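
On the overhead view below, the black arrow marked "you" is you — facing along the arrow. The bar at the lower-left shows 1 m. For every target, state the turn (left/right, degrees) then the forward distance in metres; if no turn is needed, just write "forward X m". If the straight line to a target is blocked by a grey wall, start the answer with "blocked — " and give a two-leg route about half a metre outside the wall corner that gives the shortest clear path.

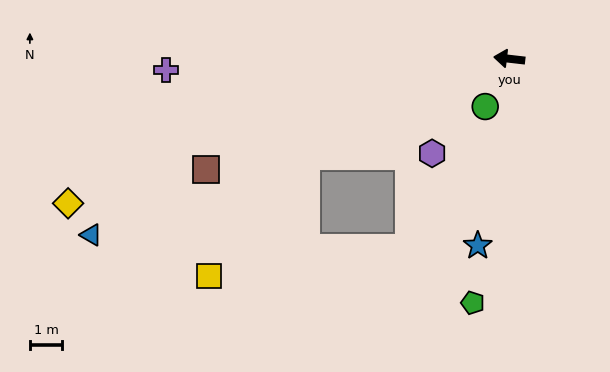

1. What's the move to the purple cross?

turn left 8°, forward 10.5 m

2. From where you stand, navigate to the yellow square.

blocked — turn left 32°, forward 6.9 m, then turn left 25°, forward 4.7 m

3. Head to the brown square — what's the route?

turn left 27°, forward 9.9 m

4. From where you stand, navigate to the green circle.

turn left 70°, forward 1.6 m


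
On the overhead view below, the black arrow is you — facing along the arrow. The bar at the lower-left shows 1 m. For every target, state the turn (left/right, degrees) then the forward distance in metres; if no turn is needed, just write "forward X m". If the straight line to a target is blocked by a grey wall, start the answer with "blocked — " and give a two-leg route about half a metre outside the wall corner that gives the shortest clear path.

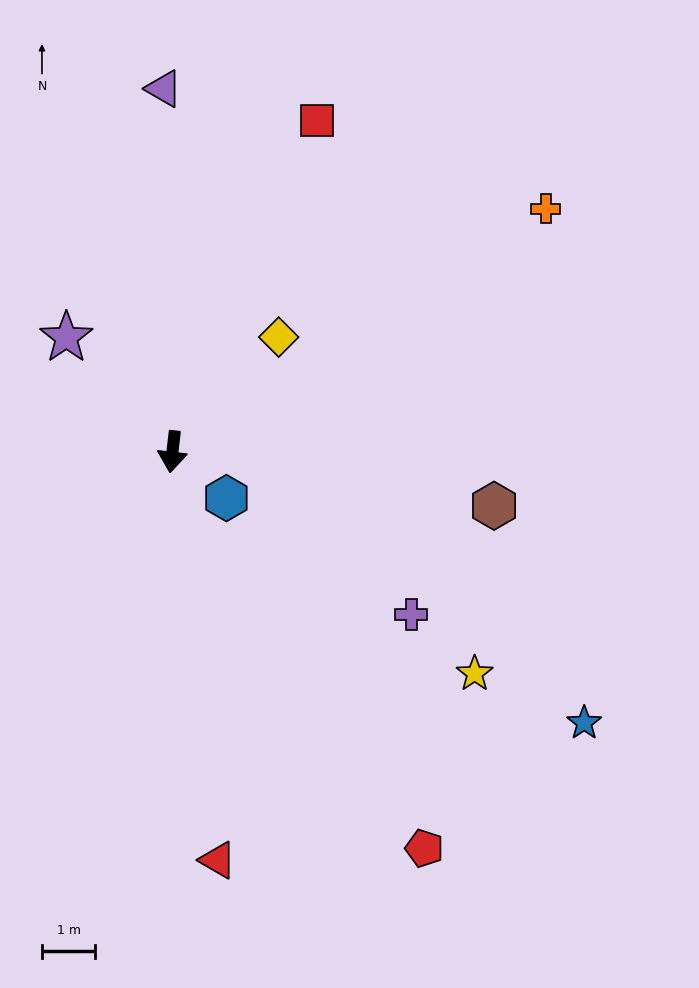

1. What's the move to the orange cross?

turn left 130°, forward 8.4 m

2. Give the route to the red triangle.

turn left 13°, forward 7.7 m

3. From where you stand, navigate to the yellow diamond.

turn left 144°, forward 2.9 m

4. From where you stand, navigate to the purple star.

turn right 131°, forward 2.9 m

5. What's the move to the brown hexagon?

turn left 87°, forward 6.1 m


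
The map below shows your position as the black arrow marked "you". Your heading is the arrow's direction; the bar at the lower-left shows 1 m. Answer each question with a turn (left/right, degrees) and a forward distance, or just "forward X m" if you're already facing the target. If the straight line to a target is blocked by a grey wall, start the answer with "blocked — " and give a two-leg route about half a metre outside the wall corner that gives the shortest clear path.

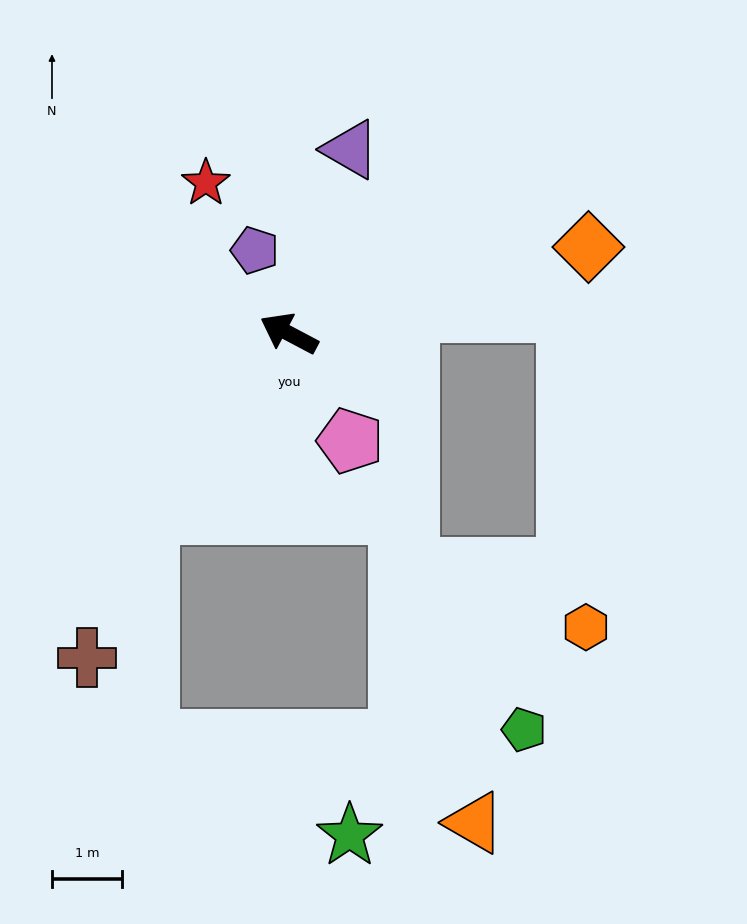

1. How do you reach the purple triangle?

turn right 81°, forward 2.8 m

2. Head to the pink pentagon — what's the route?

turn left 148°, forward 1.8 m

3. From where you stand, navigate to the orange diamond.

turn right 136°, forward 4.5 m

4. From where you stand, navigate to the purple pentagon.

turn right 40°, forward 1.3 m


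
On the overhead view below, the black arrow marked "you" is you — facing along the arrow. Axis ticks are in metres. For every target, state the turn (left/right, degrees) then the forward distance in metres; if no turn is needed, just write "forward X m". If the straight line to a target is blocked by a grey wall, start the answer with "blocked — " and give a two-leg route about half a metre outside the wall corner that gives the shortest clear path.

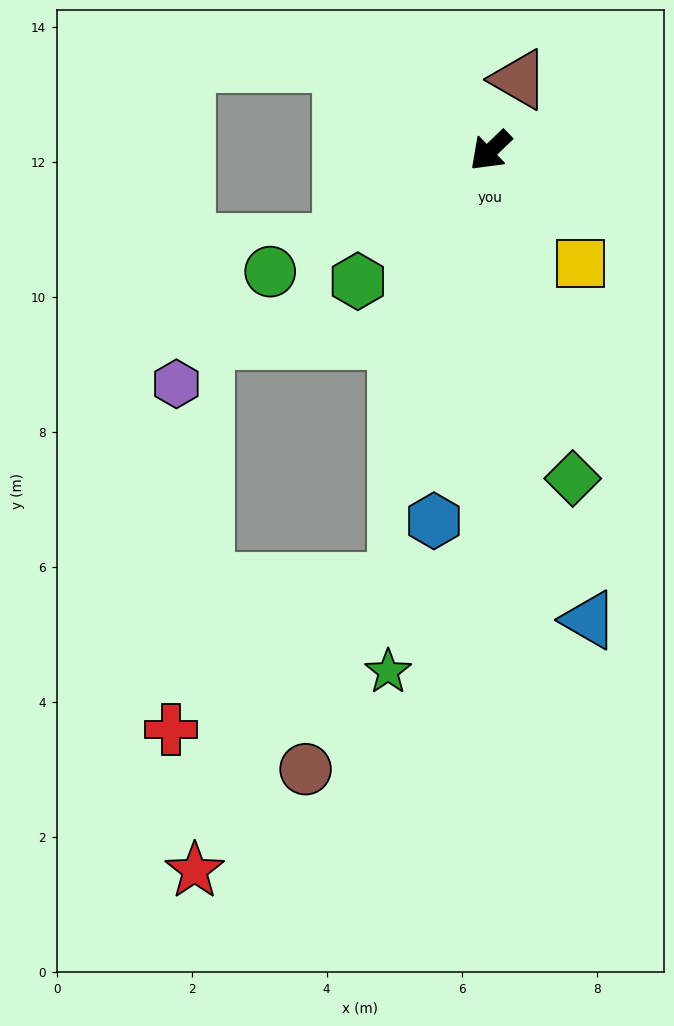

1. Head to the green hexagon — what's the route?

forward 2.8 m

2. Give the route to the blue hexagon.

turn left 37°, forward 5.5 m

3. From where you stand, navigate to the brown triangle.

turn right 156°, forward 1.1 m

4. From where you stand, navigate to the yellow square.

turn left 85°, forward 2.1 m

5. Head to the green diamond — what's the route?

turn left 60°, forward 5.0 m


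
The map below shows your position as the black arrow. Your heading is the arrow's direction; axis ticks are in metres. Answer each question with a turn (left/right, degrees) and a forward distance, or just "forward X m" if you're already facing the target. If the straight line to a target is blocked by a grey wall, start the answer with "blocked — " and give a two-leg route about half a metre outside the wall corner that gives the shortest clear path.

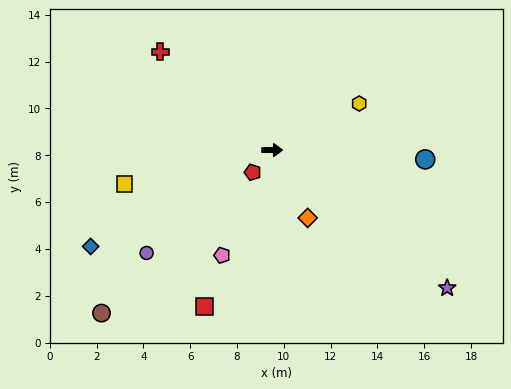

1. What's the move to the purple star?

turn right 38°, forward 9.5 m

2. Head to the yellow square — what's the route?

turn right 167°, forward 6.5 m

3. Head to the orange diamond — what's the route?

turn right 62°, forward 3.3 m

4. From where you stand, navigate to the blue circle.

turn right 3°, forward 6.6 m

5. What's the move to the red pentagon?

turn right 131°, forward 1.3 m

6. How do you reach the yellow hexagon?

turn left 28°, forward 4.2 m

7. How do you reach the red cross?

turn left 139°, forward 6.4 m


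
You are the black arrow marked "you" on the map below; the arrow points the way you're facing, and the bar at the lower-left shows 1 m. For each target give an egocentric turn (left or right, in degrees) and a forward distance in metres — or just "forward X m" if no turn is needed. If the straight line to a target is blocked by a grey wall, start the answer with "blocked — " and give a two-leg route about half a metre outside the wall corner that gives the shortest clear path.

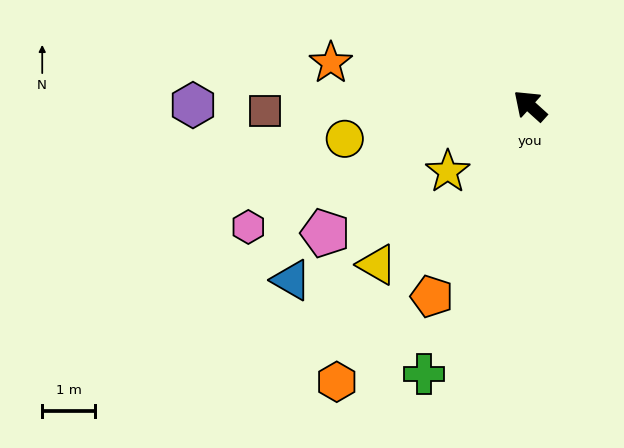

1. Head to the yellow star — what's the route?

turn left 81°, forward 2.0 m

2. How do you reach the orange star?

turn left 30°, forward 3.9 m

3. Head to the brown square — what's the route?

turn left 43°, forward 5.0 m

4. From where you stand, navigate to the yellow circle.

turn left 52°, forward 3.6 m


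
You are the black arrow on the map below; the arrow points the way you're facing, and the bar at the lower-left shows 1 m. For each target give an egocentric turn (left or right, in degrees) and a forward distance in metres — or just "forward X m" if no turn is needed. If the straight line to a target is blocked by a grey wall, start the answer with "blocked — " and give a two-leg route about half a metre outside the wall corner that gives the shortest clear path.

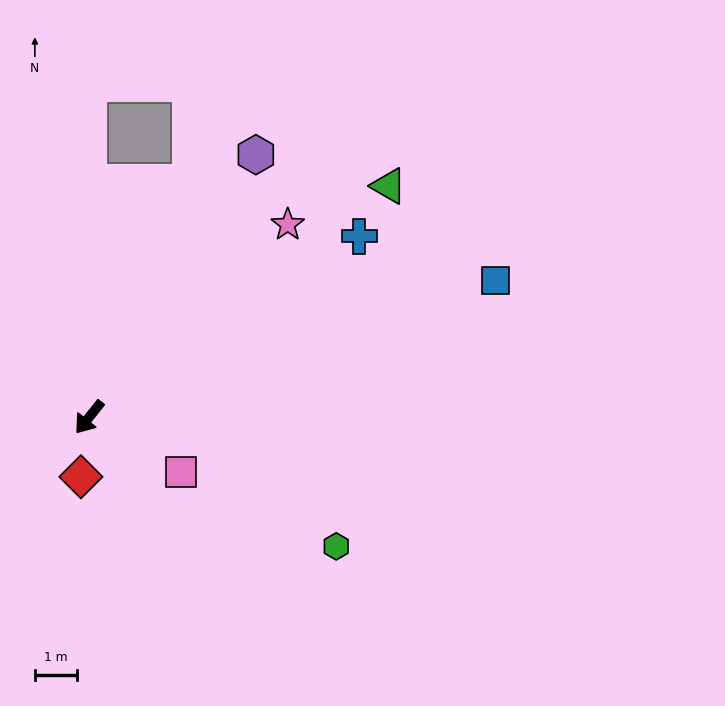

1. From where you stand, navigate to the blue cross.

turn left 162°, forward 7.8 m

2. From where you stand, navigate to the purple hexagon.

turn right 174°, forward 7.5 m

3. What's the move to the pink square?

turn left 98°, forward 2.6 m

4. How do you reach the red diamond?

turn left 31°, forward 1.4 m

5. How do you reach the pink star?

turn left 173°, forward 6.6 m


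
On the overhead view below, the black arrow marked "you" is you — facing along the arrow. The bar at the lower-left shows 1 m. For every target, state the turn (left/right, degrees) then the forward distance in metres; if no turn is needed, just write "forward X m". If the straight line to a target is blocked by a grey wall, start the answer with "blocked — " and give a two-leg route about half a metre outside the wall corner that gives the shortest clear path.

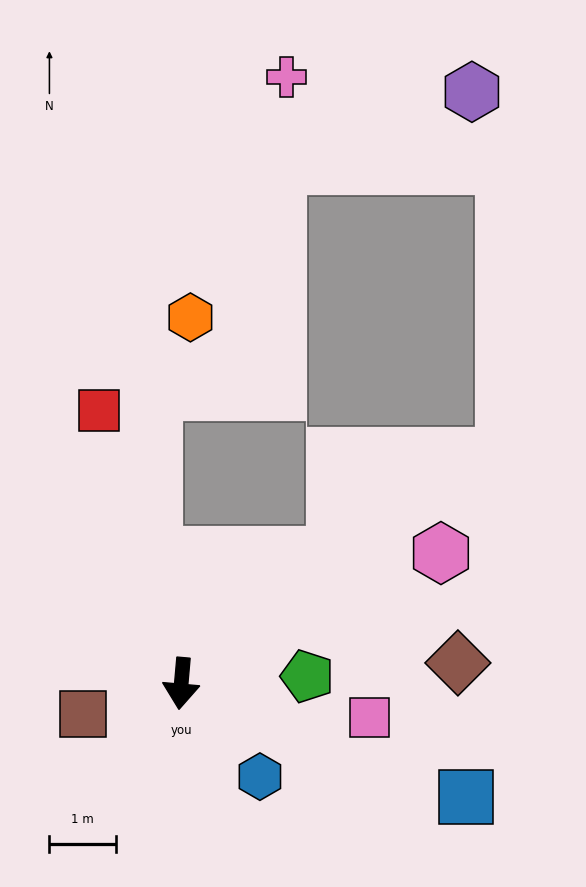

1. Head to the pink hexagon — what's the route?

turn left 122°, forward 4.4 m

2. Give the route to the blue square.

turn left 73°, forward 4.6 m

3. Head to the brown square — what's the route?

turn right 68°, forward 1.5 m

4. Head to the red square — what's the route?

turn right 158°, forward 4.3 m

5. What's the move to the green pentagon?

turn left 98°, forward 1.9 m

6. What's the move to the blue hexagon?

turn left 45°, forward 1.8 m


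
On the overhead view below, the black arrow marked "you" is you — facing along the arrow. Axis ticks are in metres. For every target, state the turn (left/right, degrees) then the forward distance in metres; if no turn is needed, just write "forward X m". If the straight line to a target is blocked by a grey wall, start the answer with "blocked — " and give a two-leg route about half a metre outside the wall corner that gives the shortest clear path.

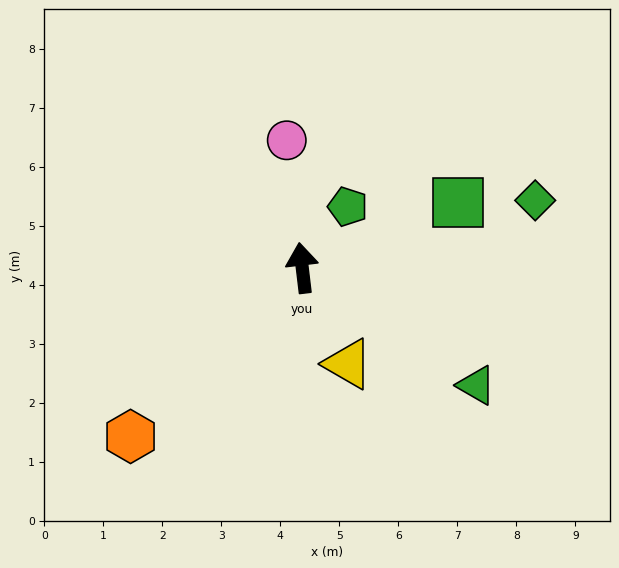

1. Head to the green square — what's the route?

turn right 74°, forward 2.9 m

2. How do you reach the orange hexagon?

turn left 128°, forward 4.1 m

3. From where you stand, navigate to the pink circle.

forward 2.2 m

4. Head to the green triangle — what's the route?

turn right 131°, forward 3.6 m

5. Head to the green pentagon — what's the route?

turn right 43°, forward 1.3 m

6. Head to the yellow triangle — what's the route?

turn right 161°, forward 1.8 m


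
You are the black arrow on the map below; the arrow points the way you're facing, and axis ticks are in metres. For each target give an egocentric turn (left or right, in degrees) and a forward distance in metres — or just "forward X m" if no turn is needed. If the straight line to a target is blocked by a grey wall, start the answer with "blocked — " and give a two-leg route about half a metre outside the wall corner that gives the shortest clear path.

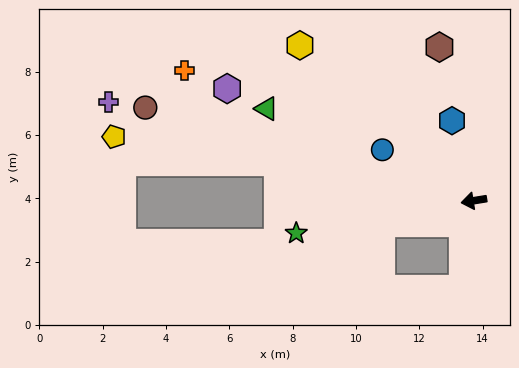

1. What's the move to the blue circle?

turn right 38°, forward 3.3 m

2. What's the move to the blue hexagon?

turn right 84°, forward 2.6 m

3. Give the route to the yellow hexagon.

turn right 51°, forward 7.4 m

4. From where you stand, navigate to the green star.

forward 5.7 m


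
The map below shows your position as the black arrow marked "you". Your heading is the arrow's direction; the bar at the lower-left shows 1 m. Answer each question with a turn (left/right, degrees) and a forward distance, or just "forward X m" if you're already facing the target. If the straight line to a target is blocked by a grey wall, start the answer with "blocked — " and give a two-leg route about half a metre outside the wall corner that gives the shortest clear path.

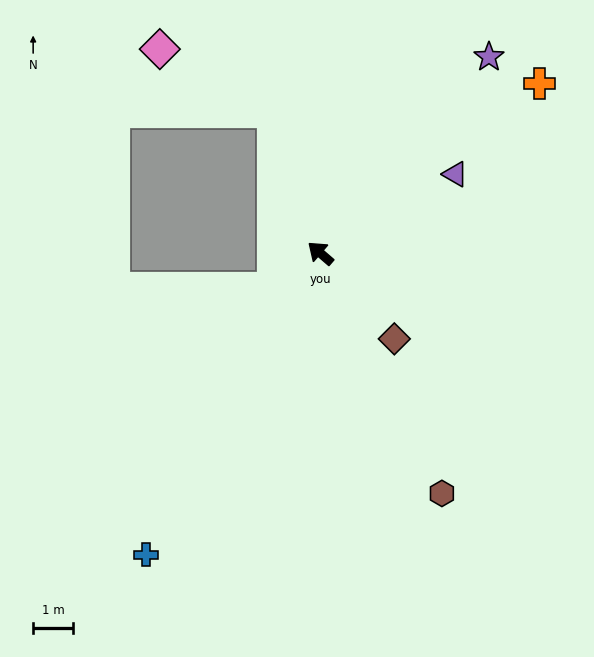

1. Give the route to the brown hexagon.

turn left 158°, forward 6.8 m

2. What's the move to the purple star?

turn right 90°, forward 6.5 m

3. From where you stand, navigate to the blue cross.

turn left 101°, forward 8.8 m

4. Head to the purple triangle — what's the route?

turn right 109°, forward 4.0 m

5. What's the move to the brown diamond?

turn left 172°, forward 2.9 m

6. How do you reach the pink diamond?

blocked — turn right 31°, forward 3.8 m, then turn left 43°, forward 3.3 m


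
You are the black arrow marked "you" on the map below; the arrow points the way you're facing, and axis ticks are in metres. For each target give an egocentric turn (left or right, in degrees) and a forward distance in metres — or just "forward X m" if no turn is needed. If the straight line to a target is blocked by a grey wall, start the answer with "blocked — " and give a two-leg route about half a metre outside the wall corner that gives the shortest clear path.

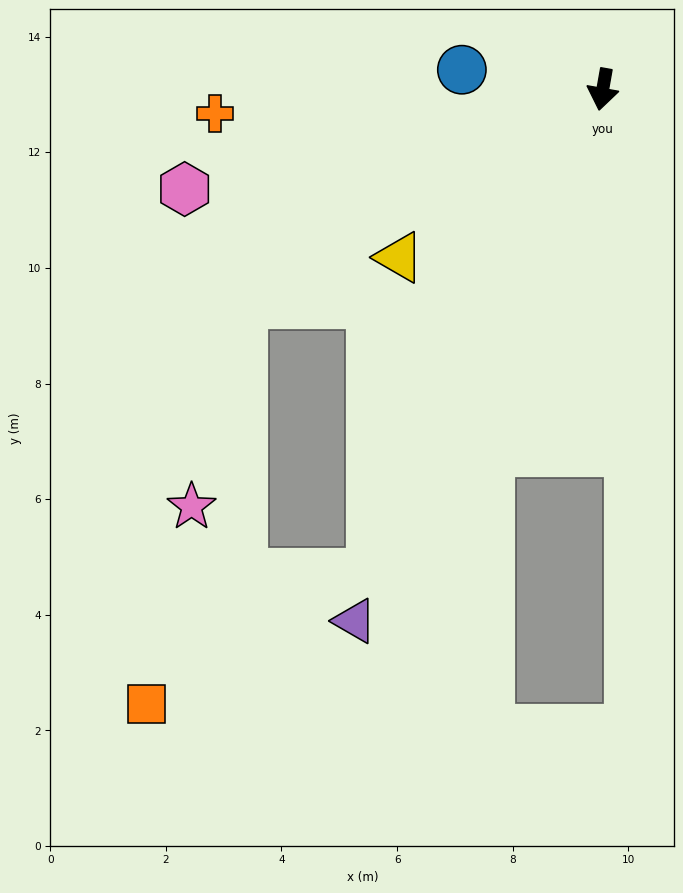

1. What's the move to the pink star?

blocked — turn right 49°, forward 7.2 m, then turn left 45°, forward 3.6 m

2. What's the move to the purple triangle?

turn right 15°, forward 10.1 m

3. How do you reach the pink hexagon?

turn right 67°, forward 7.4 m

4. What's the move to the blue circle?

turn right 88°, forward 2.5 m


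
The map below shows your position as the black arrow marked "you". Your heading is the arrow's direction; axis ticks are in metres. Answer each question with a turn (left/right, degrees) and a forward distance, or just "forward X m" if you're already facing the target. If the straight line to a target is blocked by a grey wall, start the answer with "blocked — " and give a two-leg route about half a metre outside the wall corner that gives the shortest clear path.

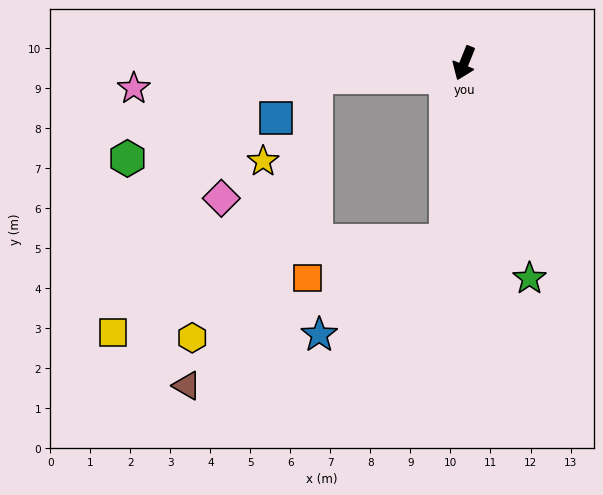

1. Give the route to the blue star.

blocked — turn left 16°, forward 4.5 m, then turn right 47°, forward 3.9 m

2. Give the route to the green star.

turn left 39°, forward 5.6 m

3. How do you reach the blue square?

blocked — turn right 63°, forward 3.7 m, then turn left 41°, forward 1.4 m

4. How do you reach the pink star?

turn right 64°, forward 8.3 m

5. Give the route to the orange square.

blocked — turn left 16°, forward 4.5 m, then turn right 69°, forward 3.6 m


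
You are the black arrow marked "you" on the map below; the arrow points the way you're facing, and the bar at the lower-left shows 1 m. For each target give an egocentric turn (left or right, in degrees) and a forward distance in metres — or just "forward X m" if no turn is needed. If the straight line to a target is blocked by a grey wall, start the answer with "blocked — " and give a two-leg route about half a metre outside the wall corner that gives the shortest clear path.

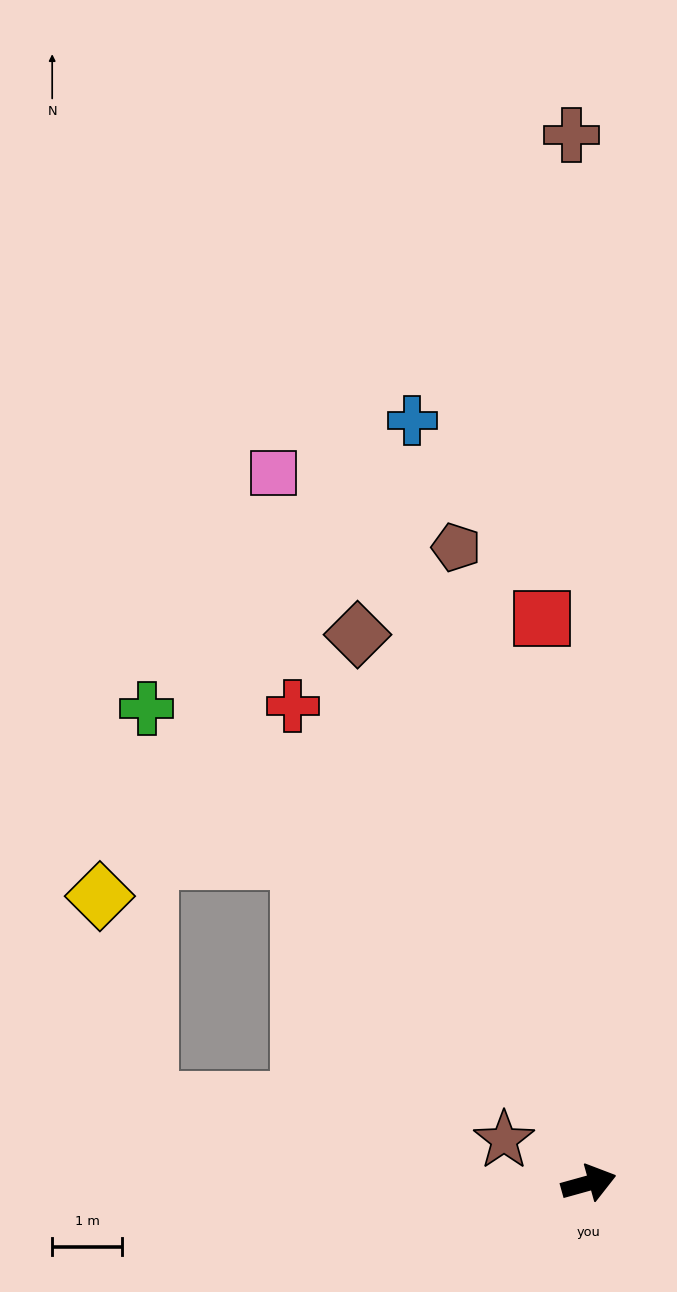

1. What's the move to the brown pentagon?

turn left 86°, forward 9.3 m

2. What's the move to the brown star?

turn left 138°, forward 1.4 m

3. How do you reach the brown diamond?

turn left 97°, forward 8.5 m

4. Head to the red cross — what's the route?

turn left 106°, forward 8.0 m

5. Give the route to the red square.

turn left 79°, forward 8.1 m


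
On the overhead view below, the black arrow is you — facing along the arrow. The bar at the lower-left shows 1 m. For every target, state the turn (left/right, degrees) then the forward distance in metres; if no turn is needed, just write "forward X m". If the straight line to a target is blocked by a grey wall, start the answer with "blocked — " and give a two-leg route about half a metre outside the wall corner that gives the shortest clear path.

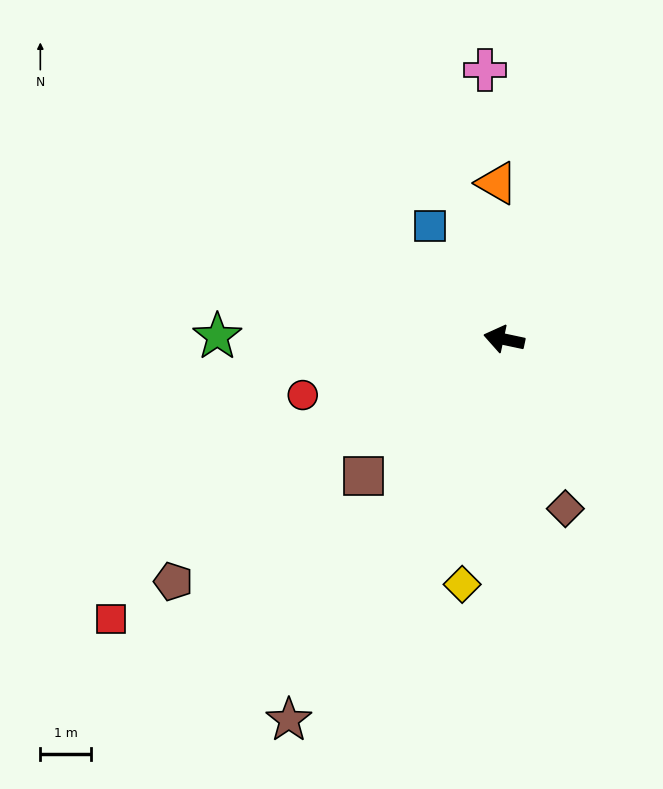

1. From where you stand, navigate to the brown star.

turn left 73°, forward 8.6 m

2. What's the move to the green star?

turn left 11°, forward 5.7 m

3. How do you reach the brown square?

turn left 56°, forward 3.9 m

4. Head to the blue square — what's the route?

turn right 45°, forward 2.7 m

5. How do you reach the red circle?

turn left 27°, forward 4.1 m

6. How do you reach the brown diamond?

turn left 122°, forward 3.6 m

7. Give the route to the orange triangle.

turn right 75°, forward 3.1 m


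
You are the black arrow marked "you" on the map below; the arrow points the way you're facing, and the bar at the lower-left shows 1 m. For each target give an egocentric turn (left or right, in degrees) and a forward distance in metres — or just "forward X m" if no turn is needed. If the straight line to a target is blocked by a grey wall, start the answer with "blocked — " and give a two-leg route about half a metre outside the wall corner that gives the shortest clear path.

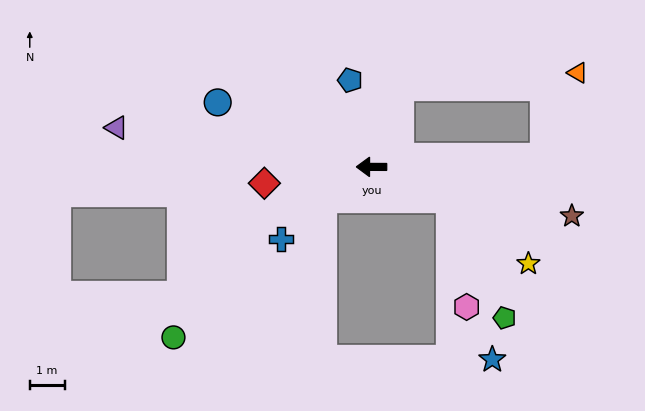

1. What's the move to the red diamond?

turn left 9°, forward 3.1 m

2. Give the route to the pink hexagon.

blocked — turn left 158°, forward 2.5 m, then turn right 59°, forward 3.1 m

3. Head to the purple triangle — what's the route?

turn right 9°, forward 7.4 m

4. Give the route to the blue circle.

turn right 23°, forward 4.8 m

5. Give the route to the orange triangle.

blocked — turn right 109°, forward 2.4 m, then turn right 66°, forward 5.1 m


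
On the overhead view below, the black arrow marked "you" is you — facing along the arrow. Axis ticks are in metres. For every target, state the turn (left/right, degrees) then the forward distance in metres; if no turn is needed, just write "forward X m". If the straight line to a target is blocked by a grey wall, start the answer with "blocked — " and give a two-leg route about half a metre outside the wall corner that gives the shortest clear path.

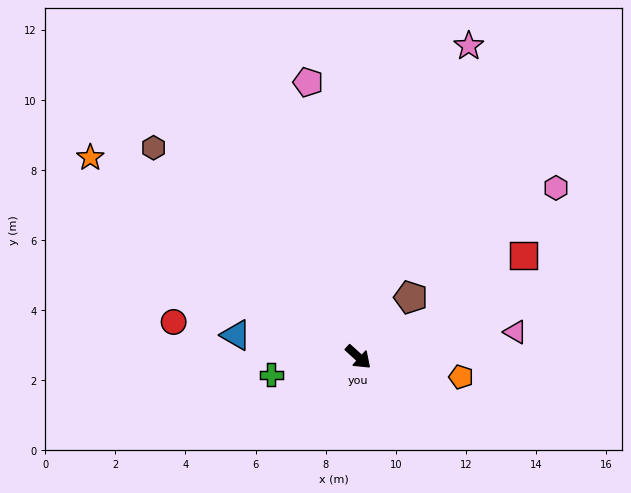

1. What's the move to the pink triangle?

turn left 51°, forward 4.5 m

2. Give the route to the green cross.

turn right 126°, forward 2.5 m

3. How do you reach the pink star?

turn left 113°, forward 9.4 m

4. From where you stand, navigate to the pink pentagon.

turn left 143°, forward 8.0 m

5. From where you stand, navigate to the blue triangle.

turn right 148°, forward 3.5 m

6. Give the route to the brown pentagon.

turn left 91°, forward 2.3 m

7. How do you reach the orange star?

turn right 174°, forward 9.5 m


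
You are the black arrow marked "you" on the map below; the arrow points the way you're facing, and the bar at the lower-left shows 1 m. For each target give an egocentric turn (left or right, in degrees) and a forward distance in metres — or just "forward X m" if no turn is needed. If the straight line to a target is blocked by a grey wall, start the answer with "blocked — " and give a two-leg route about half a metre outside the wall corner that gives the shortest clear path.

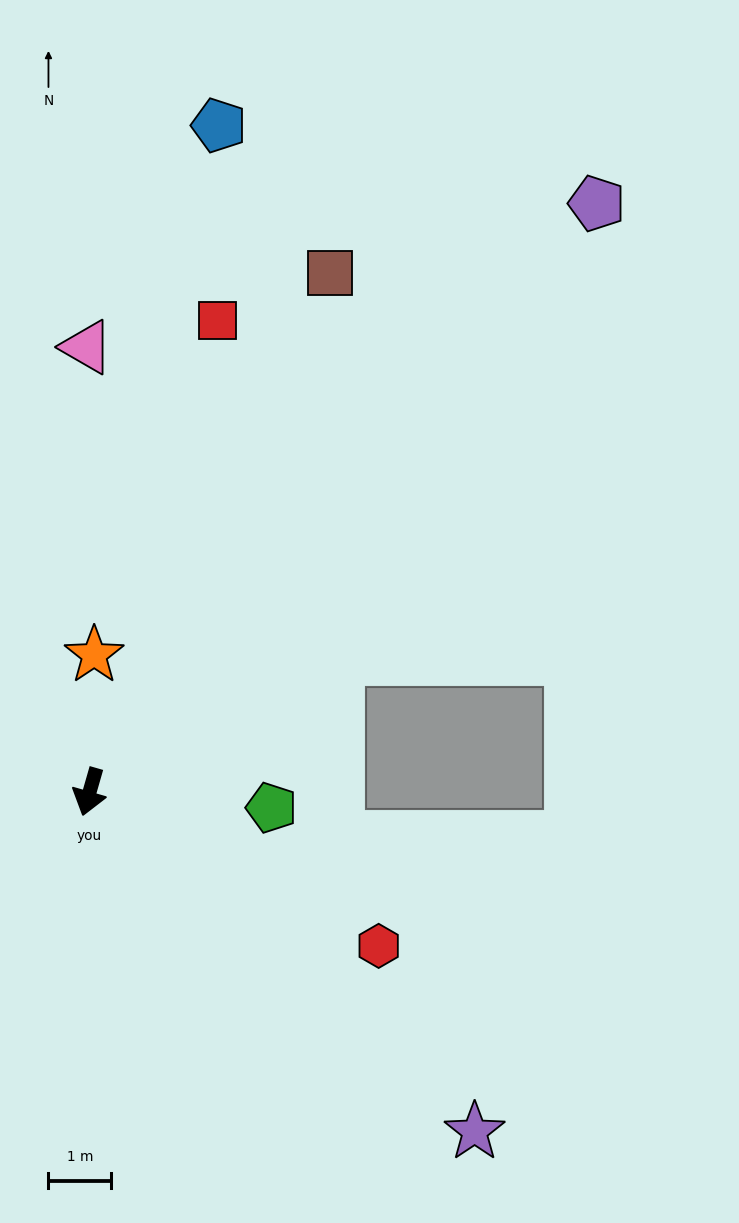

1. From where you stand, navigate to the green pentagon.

turn left 101°, forward 2.9 m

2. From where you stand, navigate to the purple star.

turn left 65°, forward 8.2 m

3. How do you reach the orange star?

turn right 166°, forward 2.2 m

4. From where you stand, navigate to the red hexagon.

turn left 78°, forward 5.2 m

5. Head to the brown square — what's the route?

turn left 171°, forward 9.1 m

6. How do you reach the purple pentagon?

turn left 155°, forward 12.4 m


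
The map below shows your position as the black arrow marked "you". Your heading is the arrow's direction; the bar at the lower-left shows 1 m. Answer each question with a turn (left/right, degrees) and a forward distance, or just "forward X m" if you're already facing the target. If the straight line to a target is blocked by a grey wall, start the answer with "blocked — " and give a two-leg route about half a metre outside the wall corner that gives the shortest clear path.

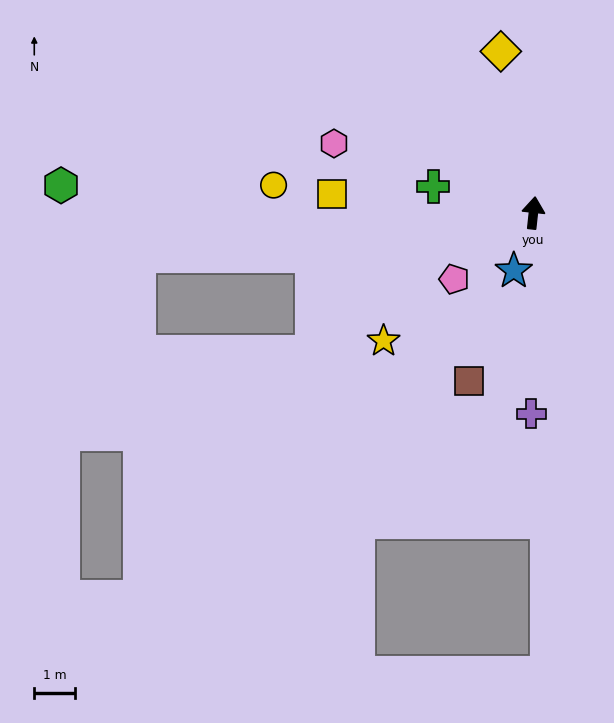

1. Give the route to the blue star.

turn left 167°, forward 1.5 m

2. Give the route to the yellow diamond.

turn left 18°, forward 4.0 m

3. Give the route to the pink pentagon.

turn left 136°, forward 2.5 m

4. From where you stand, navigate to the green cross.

turn left 81°, forward 2.5 m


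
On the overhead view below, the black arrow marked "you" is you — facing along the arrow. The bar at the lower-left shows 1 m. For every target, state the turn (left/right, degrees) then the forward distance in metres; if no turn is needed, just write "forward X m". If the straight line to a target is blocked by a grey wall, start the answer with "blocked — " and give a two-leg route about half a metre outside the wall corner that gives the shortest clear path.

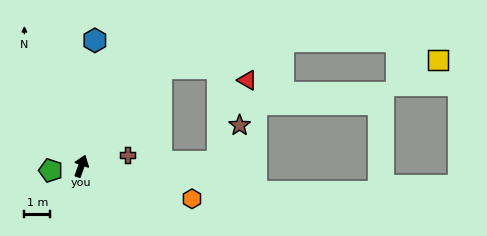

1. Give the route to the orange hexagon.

turn right 87°, forward 4.5 m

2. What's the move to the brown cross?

turn right 57°, forward 1.8 m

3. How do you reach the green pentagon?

turn left 118°, forward 1.2 m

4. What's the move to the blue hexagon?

turn left 13°, forward 4.9 m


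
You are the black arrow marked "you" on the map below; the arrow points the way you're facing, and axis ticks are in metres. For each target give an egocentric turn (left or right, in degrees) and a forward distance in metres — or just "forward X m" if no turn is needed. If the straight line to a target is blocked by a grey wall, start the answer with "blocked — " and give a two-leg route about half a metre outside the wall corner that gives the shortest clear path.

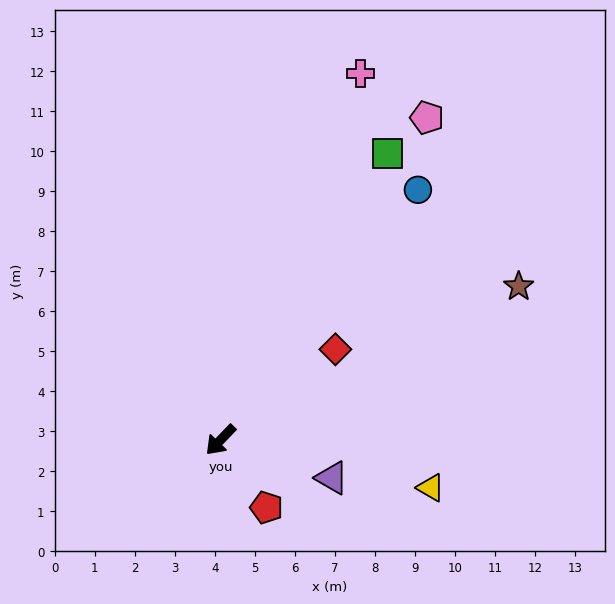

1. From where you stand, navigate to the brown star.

turn left 161°, forward 8.4 m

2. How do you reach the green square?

turn right 166°, forward 8.3 m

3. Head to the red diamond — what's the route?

turn left 172°, forward 3.7 m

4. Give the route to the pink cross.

turn right 157°, forward 9.8 m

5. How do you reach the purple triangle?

turn left 115°, forward 2.9 m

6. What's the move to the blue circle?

turn right 174°, forward 8.0 m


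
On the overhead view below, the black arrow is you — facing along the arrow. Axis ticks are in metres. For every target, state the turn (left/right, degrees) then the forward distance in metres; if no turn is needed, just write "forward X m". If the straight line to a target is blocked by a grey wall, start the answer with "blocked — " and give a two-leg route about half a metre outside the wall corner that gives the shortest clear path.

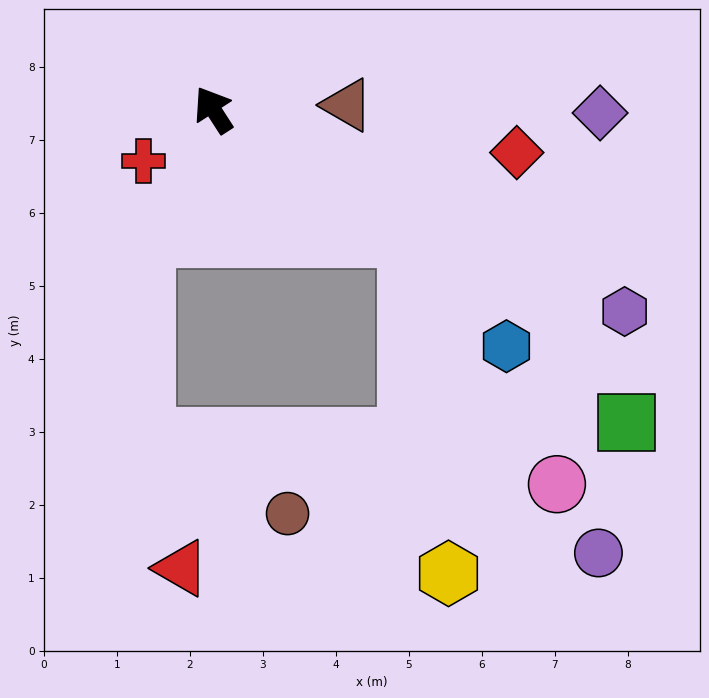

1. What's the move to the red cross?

turn left 94°, forward 1.2 m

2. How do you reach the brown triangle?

turn right 121°, forward 1.8 m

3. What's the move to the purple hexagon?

turn right 149°, forward 6.3 m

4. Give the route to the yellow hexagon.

blocked — turn right 156°, forward 3.2 m, then turn right 50°, forward 4.6 m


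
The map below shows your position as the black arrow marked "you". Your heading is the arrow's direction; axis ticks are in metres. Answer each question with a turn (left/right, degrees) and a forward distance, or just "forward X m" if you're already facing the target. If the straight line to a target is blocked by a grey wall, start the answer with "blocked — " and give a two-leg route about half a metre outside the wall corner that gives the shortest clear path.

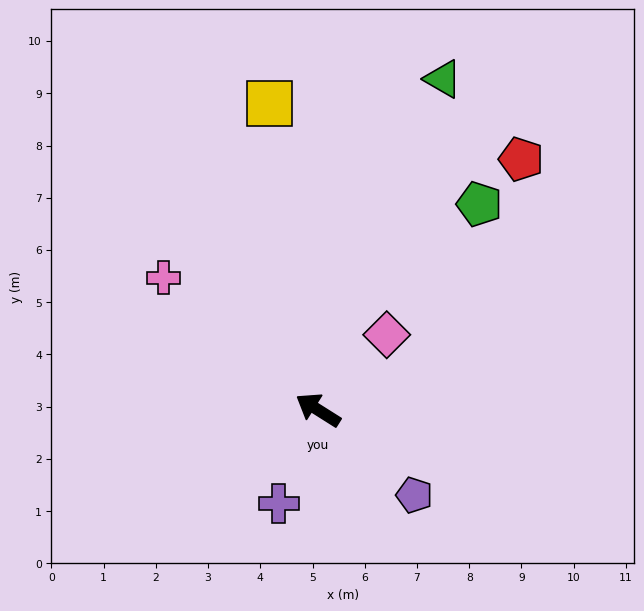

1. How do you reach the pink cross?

turn right 8°, forward 3.9 m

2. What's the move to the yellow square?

turn right 49°, forward 5.9 m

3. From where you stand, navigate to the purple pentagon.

turn left 171°, forward 2.5 m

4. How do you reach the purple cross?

turn left 99°, forward 1.9 m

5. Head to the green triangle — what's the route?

turn right 78°, forward 6.8 m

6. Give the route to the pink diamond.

turn right 100°, forward 1.9 m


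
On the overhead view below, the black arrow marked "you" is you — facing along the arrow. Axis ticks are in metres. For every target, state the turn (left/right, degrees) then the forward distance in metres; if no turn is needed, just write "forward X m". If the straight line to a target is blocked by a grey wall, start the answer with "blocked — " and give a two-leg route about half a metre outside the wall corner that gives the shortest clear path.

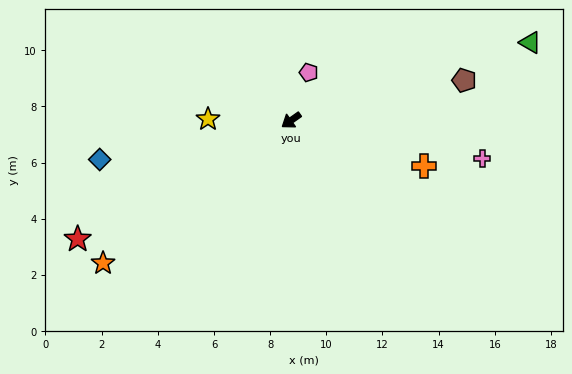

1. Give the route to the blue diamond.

turn right 24°, forward 7.0 m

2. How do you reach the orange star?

forward 8.4 m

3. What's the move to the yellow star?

turn right 36°, forward 3.0 m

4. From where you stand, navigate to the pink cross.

turn left 133°, forward 6.9 m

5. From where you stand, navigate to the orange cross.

turn left 126°, forward 5.0 m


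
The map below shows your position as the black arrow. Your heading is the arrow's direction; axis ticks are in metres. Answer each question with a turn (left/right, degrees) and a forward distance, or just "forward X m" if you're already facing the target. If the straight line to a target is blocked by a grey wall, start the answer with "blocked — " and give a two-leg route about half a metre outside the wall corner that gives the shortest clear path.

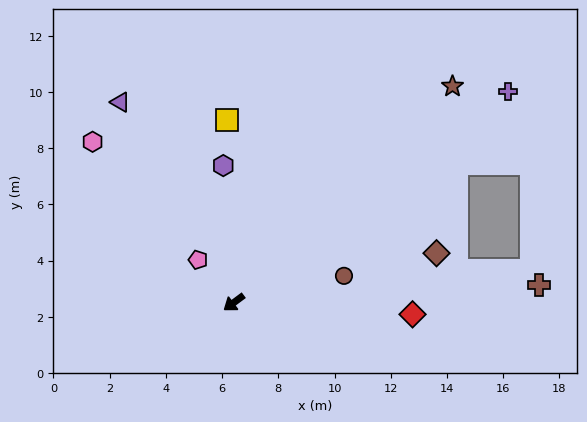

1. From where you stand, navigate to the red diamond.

turn left 140°, forward 6.4 m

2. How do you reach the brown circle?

turn left 157°, forward 4.0 m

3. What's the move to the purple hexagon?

turn right 122°, forward 4.9 m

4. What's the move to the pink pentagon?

turn right 87°, forward 2.0 m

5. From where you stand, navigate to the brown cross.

turn left 147°, forward 10.9 m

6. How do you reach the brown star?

turn right 172°, forward 10.9 m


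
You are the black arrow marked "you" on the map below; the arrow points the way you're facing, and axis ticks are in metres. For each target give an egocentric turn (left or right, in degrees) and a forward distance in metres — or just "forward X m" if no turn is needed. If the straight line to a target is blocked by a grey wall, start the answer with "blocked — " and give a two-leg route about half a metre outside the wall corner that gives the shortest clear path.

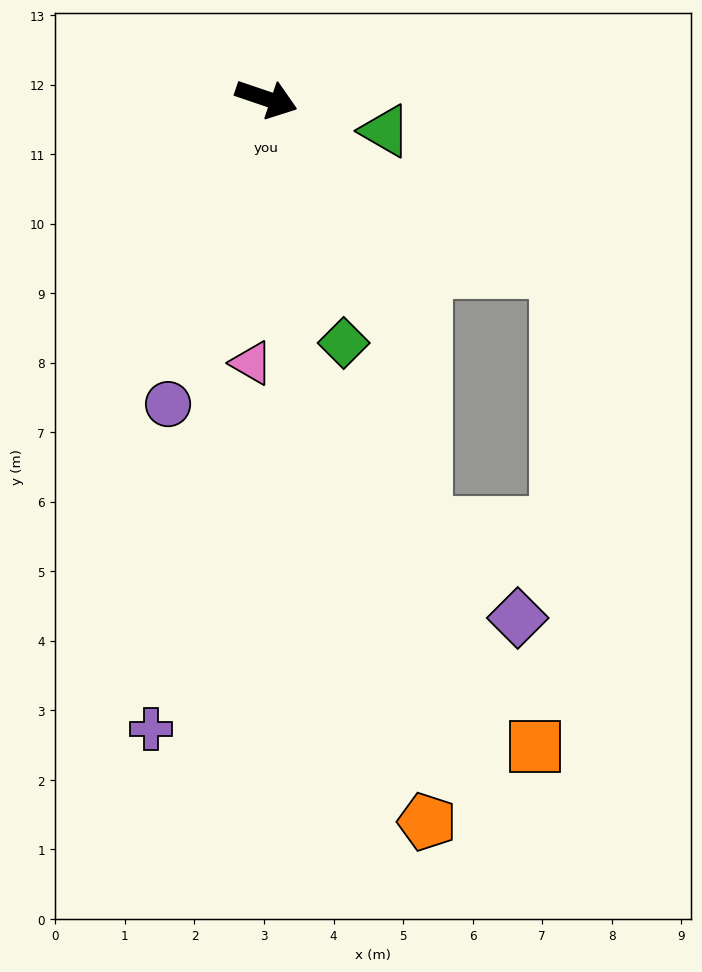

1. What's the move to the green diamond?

turn right 54°, forward 3.7 m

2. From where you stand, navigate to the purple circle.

turn right 89°, forward 4.6 m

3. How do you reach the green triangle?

turn left 4°, forward 1.8 m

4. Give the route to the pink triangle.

turn right 74°, forward 3.8 m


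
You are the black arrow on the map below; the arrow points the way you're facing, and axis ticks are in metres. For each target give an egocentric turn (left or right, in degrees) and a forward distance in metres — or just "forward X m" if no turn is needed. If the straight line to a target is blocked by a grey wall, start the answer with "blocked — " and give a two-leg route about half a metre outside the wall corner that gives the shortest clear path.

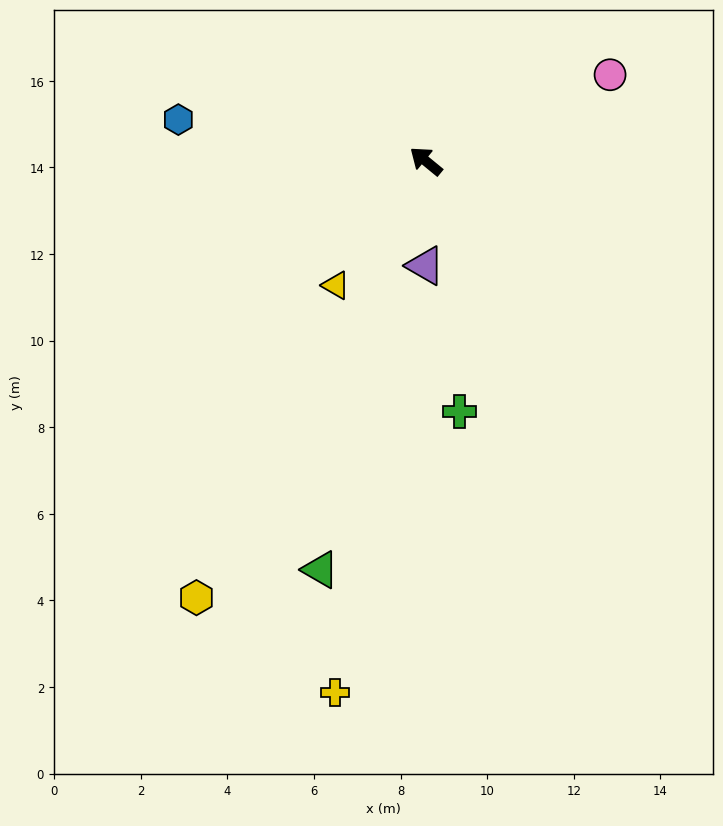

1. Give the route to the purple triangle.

turn left 129°, forward 2.4 m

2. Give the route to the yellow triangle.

turn left 93°, forward 3.5 m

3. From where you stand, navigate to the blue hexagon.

turn left 30°, forward 5.8 m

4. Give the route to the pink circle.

turn right 116°, forward 4.7 m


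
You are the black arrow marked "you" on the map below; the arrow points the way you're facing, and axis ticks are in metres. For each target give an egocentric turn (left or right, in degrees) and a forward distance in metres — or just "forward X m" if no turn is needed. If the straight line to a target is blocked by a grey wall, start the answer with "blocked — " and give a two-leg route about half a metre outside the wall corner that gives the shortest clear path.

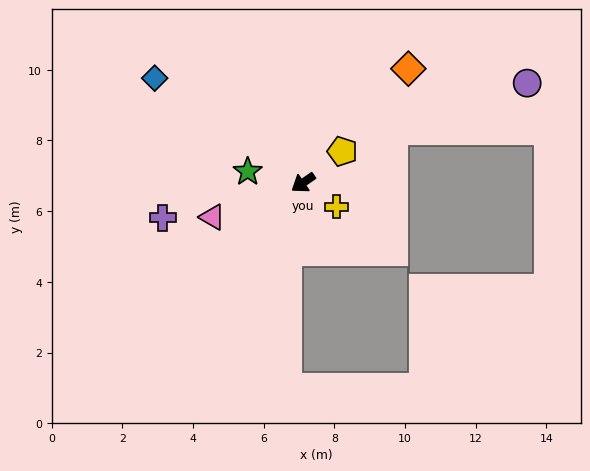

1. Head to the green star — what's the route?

turn right 46°, forward 1.6 m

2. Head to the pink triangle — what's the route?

turn right 14°, forward 2.7 m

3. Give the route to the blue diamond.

turn right 70°, forward 5.1 m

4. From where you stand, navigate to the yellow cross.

turn left 110°, forward 1.2 m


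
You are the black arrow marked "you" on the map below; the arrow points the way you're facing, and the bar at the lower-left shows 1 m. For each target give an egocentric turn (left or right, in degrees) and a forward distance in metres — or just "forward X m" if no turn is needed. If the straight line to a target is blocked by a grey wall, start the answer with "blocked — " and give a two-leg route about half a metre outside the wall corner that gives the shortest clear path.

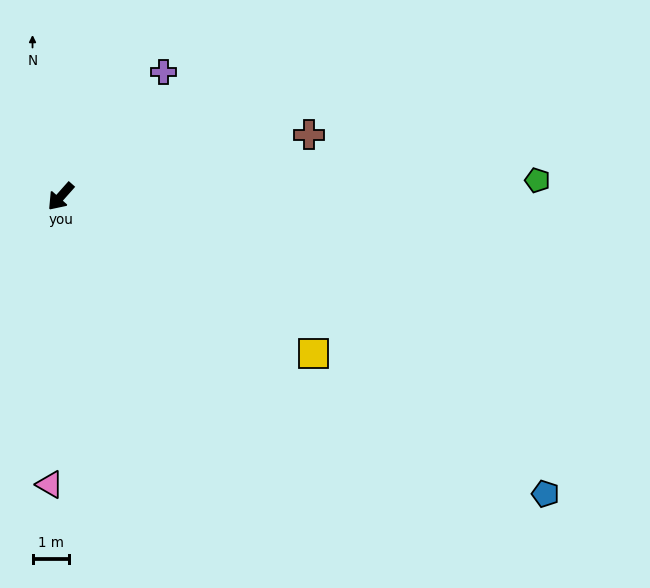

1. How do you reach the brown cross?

turn left 146°, forward 7.1 m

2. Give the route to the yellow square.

turn left 100°, forward 8.2 m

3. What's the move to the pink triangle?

turn left 39°, forward 8.0 m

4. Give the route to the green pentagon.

turn left 134°, forward 13.2 m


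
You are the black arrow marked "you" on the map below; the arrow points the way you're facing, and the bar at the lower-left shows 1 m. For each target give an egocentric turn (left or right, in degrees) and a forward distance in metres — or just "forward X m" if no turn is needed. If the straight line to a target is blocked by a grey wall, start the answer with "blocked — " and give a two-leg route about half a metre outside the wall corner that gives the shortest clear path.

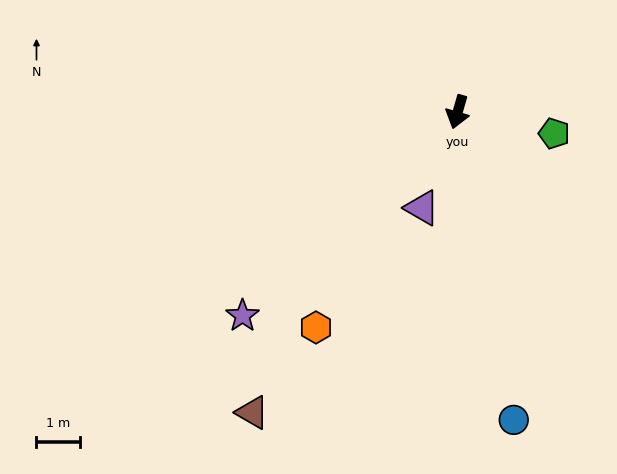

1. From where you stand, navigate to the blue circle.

turn left 26°, forward 7.1 m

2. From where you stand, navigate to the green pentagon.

turn left 94°, forward 2.2 m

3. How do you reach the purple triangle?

turn right 4°, forward 2.3 m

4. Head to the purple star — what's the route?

turn right 30°, forward 6.7 m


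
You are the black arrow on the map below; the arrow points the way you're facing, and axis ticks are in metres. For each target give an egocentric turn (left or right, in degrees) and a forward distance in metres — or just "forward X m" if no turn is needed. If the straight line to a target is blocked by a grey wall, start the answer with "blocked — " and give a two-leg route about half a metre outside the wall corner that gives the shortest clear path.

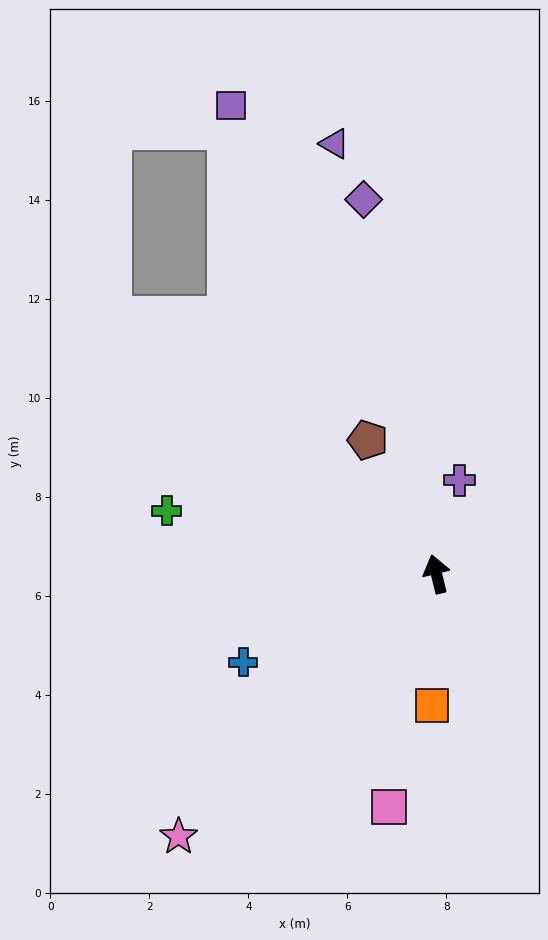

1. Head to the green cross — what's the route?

turn left 63°, forward 5.6 m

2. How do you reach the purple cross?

turn right 28°, forward 2.0 m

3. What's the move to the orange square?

turn left 164°, forward 2.7 m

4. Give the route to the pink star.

turn left 122°, forward 7.4 m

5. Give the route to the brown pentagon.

turn left 13°, forward 3.0 m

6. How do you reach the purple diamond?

turn right 3°, forward 7.7 m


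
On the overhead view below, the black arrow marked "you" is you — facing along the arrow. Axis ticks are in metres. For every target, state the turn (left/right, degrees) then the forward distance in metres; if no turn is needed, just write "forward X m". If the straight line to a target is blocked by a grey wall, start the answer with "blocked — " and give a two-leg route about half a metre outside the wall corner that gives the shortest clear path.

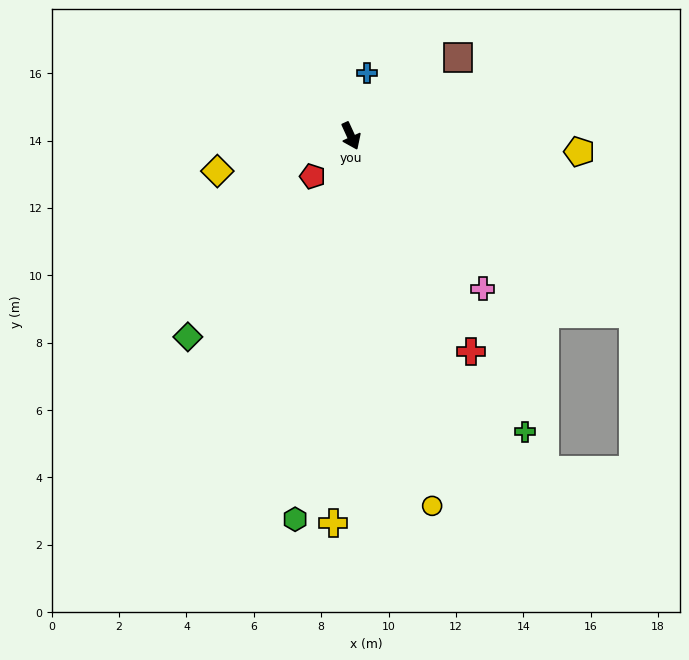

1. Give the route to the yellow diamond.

turn right 100°, forward 4.1 m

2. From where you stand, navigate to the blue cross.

turn left 141°, forward 1.9 m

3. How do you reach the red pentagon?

turn right 68°, forward 1.7 m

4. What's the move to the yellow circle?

turn right 12°, forward 11.2 m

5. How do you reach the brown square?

turn left 102°, forward 3.9 m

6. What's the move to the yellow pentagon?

turn left 62°, forward 6.8 m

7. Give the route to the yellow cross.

turn right 27°, forward 11.5 m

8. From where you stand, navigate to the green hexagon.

turn right 33°, forward 11.5 m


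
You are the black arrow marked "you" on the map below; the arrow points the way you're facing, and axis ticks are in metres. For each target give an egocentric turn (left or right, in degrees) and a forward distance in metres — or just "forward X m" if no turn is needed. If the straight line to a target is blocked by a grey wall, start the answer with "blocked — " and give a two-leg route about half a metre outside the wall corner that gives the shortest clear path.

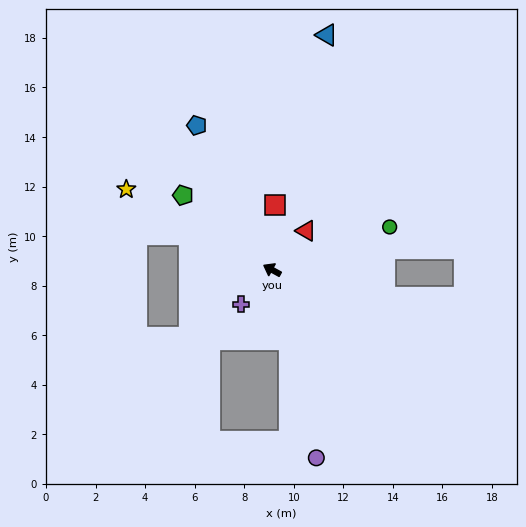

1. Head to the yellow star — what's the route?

forward 6.7 m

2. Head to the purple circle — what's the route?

turn left 132°, forward 7.8 m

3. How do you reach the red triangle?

turn right 102°, forward 2.1 m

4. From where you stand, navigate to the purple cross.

turn left 77°, forward 1.9 m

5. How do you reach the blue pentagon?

turn right 34°, forward 6.6 m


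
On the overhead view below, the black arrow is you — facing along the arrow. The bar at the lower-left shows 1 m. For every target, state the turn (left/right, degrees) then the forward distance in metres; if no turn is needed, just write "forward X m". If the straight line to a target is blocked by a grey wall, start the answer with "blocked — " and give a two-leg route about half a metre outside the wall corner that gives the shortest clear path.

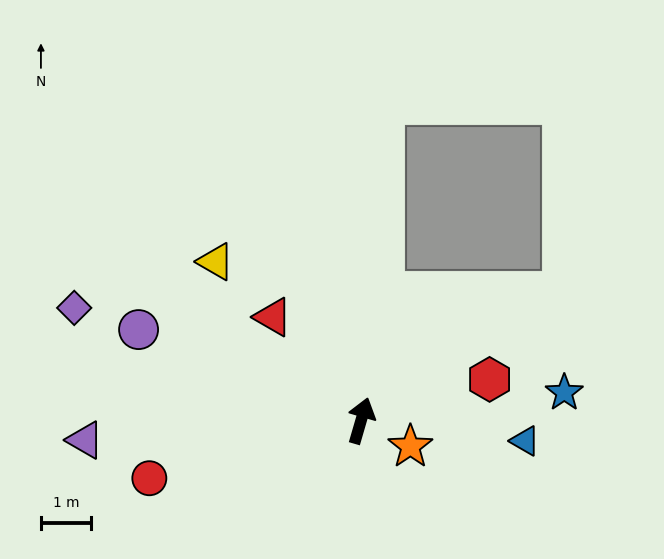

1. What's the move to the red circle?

turn left 121°, forward 4.4 m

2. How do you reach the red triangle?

turn left 57°, forward 2.7 m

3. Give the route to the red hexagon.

turn right 56°, forward 2.7 m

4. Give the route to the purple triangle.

turn left 110°, forward 5.5 m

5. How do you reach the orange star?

turn right 101°, forward 1.1 m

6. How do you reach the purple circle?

turn left 84°, forward 4.8 m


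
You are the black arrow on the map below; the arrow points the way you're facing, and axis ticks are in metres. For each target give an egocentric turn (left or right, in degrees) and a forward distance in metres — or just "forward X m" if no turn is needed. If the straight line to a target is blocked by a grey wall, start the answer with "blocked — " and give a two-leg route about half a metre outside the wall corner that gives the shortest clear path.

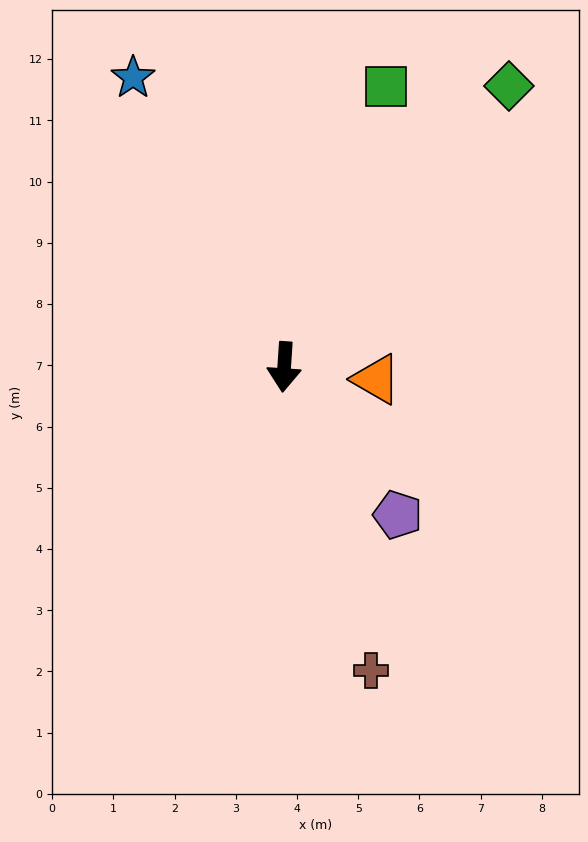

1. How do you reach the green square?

turn left 164°, forward 4.9 m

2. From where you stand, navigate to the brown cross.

turn left 20°, forward 5.2 m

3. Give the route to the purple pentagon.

turn left 41°, forward 3.0 m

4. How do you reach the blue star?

turn right 149°, forward 5.3 m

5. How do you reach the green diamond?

turn left 145°, forward 5.9 m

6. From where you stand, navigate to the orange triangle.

turn left 86°, forward 1.5 m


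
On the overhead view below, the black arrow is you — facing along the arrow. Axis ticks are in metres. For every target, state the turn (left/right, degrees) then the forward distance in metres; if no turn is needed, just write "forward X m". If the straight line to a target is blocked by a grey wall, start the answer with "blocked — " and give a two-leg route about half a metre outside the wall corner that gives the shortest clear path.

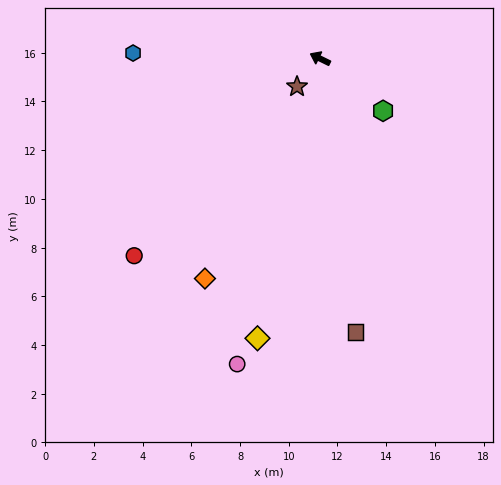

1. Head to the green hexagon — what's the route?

turn left 166°, forward 3.4 m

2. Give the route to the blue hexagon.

turn left 24°, forward 7.7 m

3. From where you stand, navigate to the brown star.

turn left 77°, forward 1.5 m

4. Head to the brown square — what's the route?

turn left 124°, forward 11.3 m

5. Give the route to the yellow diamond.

turn left 104°, forward 11.8 m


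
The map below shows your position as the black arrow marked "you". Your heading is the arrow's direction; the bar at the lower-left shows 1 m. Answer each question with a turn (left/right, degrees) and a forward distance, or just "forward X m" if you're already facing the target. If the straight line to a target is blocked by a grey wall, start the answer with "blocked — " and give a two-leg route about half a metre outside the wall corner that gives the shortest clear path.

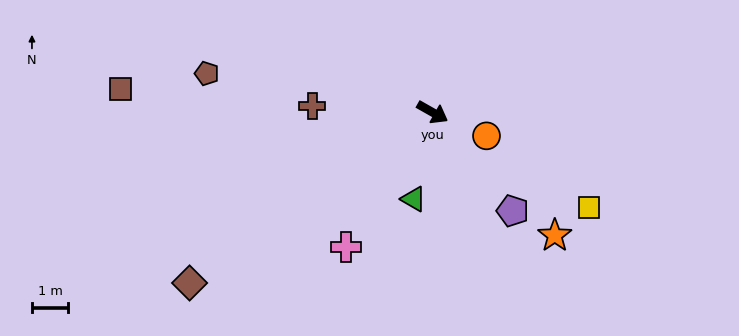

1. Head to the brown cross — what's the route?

turn right 153°, forward 3.3 m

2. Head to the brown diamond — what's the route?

turn right 115°, forward 8.2 m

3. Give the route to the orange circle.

turn left 6°, forward 1.6 m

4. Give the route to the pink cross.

turn right 93°, forward 4.4 m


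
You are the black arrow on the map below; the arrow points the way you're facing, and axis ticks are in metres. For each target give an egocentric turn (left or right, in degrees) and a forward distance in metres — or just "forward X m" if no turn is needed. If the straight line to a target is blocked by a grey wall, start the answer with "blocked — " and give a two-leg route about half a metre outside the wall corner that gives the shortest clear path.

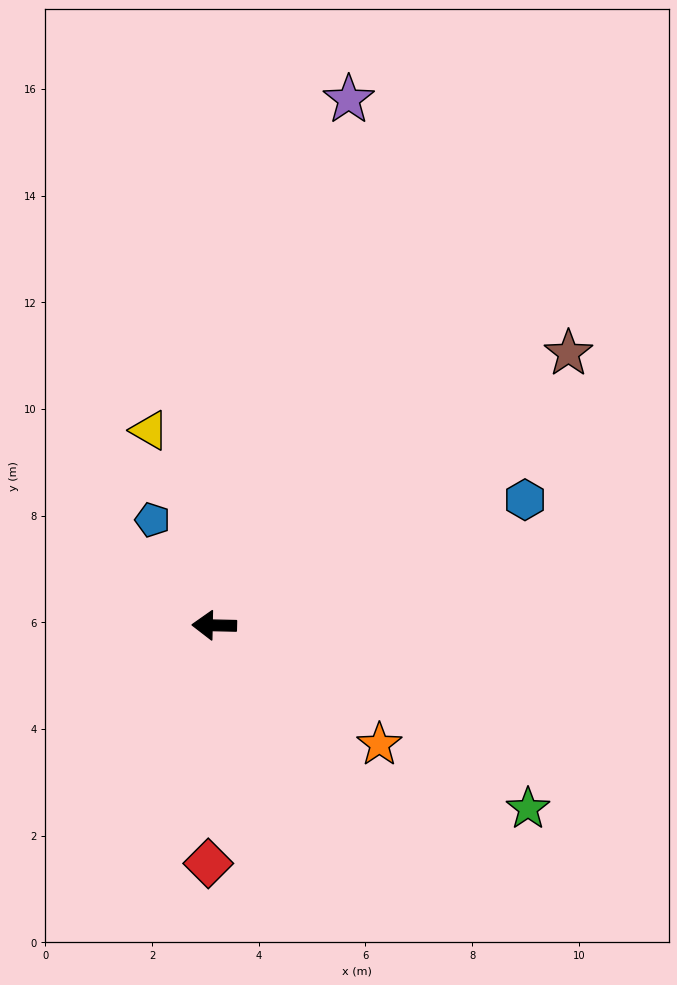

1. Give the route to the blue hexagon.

turn right 157°, forward 6.3 m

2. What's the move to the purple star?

turn right 103°, forward 10.2 m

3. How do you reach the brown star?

turn right 141°, forward 8.4 m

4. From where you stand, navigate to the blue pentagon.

turn right 58°, forward 2.3 m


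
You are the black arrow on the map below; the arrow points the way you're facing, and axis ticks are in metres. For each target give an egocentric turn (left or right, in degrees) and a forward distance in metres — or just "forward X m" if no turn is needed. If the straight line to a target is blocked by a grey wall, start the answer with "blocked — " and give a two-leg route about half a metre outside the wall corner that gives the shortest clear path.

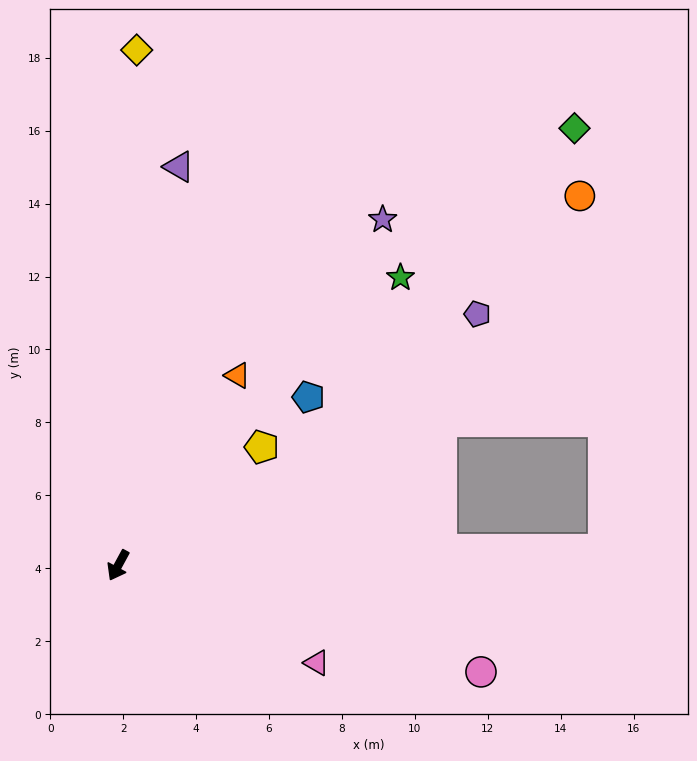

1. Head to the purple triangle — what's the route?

turn right 160°, forward 11.1 m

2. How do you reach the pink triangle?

turn left 92°, forward 6.1 m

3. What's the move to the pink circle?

turn left 102°, forward 10.4 m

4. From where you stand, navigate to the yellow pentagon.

turn left 158°, forward 5.1 m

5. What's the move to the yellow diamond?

turn right 154°, forward 14.1 m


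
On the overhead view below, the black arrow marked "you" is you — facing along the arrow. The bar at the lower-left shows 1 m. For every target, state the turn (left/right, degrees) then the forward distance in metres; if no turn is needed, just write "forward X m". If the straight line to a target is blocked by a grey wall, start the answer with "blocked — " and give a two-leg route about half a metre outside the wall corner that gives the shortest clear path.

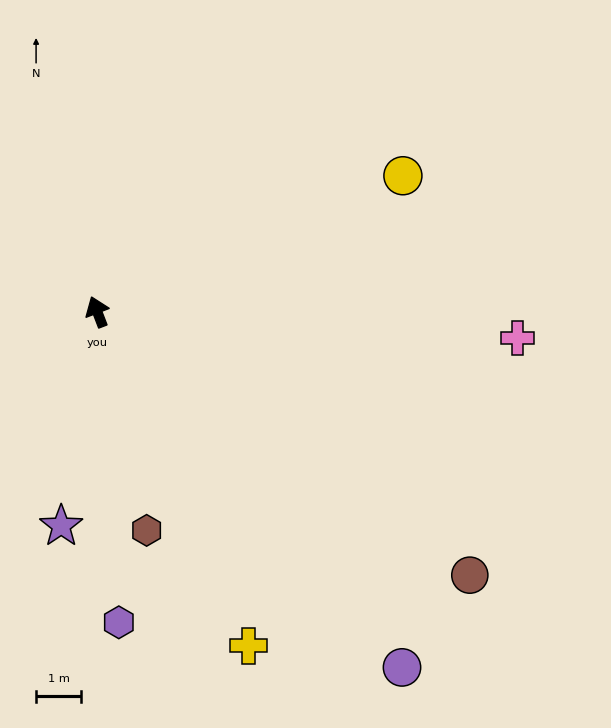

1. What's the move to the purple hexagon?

turn left 163°, forward 6.9 m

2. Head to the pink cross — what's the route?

turn right 115°, forward 9.4 m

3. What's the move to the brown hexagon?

turn left 172°, forward 5.0 m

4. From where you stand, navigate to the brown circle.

turn right 146°, forward 10.1 m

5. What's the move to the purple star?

turn left 149°, forward 4.8 m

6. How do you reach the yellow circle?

turn right 87°, forward 7.4 m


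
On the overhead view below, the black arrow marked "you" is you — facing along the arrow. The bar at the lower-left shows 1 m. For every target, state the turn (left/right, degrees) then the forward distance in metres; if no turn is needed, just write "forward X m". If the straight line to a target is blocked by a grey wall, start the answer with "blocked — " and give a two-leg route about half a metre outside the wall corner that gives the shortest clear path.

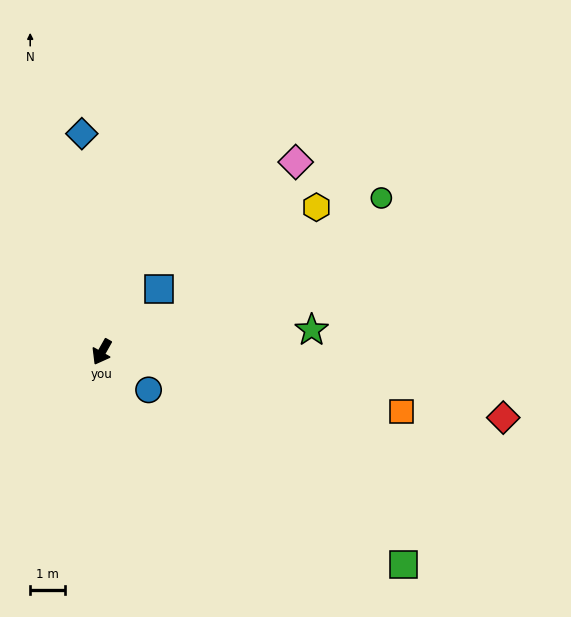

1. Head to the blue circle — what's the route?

turn left 80°, forward 1.7 m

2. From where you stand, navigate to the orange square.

turn left 108°, forward 8.9 m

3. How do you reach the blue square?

turn left 167°, forward 2.5 m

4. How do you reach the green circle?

turn left 148°, forward 9.3 m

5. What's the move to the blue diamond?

turn right 145°, forward 6.4 m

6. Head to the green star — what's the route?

turn left 125°, forward 6.1 m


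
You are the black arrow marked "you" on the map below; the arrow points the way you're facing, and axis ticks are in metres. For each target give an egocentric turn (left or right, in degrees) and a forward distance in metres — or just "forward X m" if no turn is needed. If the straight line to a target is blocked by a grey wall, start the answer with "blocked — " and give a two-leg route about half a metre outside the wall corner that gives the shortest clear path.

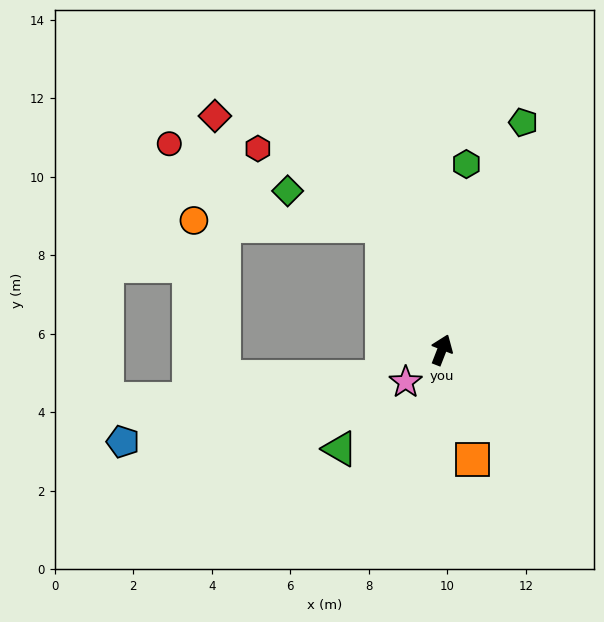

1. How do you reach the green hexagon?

turn left 14°, forward 4.8 m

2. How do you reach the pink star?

turn left 153°, forward 1.2 m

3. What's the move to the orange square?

turn right 143°, forward 2.9 m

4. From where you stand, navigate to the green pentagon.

forward 6.2 m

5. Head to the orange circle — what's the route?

blocked — turn left 47°, forward 3.5 m, then turn left 63°, forward 4.8 m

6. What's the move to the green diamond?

blocked — turn left 47°, forward 3.5 m, then turn left 44°, forward 2.6 m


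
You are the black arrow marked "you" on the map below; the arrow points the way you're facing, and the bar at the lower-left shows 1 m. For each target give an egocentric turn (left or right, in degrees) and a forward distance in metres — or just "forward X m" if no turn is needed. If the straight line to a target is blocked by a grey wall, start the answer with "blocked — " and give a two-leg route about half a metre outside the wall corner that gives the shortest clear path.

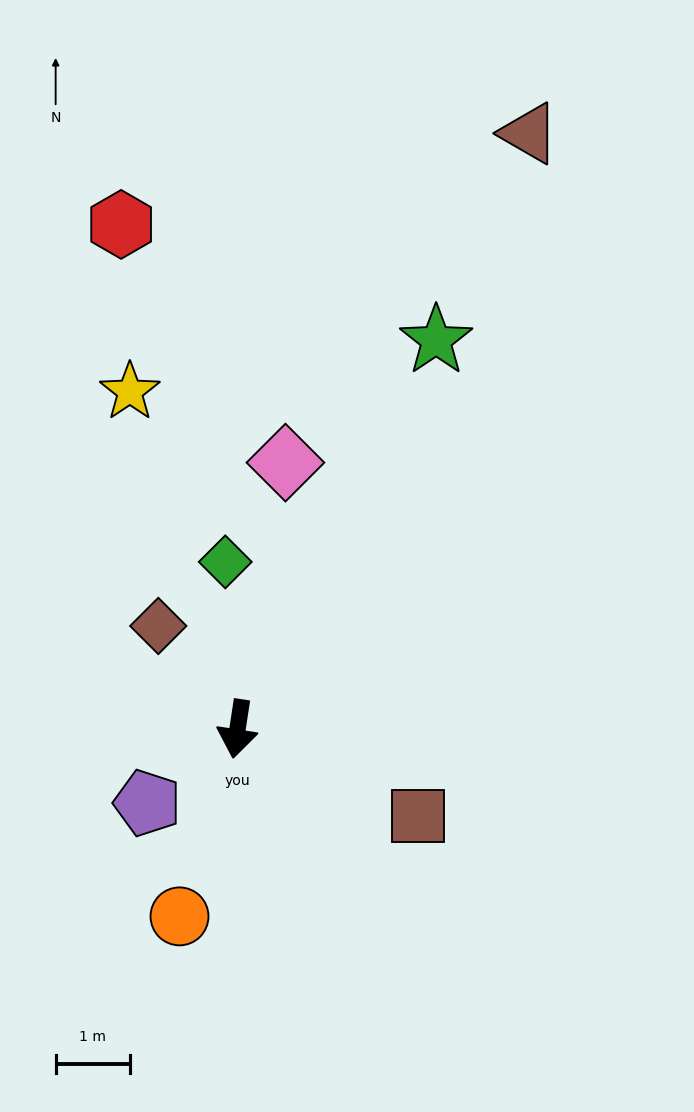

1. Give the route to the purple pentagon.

turn right 42°, forward 1.6 m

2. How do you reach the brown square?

turn left 73°, forward 2.7 m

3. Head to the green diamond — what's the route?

turn right 167°, forward 2.3 m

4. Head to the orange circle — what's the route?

turn right 9°, forward 2.6 m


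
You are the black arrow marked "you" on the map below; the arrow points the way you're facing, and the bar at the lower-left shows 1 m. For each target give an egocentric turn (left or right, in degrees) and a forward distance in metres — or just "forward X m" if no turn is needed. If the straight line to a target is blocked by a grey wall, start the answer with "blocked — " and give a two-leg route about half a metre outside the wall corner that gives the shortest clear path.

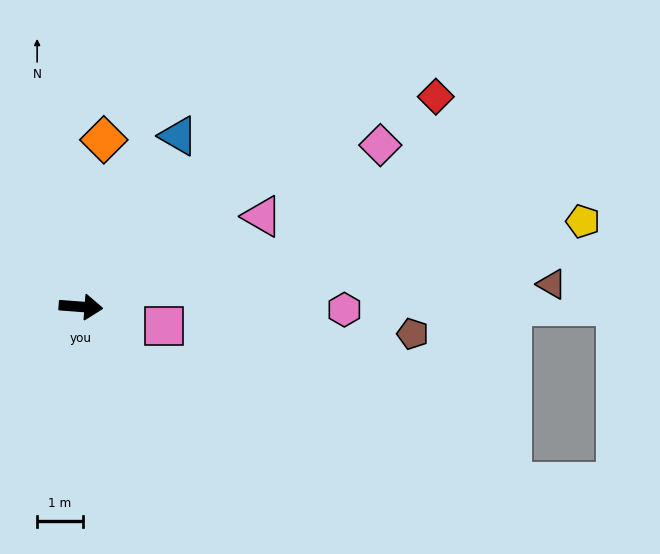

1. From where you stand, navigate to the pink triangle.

turn left 31°, forward 4.4 m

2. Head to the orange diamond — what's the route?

turn left 86°, forward 3.7 m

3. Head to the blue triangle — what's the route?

turn left 65°, forward 4.3 m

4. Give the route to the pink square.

turn right 9°, forward 1.9 m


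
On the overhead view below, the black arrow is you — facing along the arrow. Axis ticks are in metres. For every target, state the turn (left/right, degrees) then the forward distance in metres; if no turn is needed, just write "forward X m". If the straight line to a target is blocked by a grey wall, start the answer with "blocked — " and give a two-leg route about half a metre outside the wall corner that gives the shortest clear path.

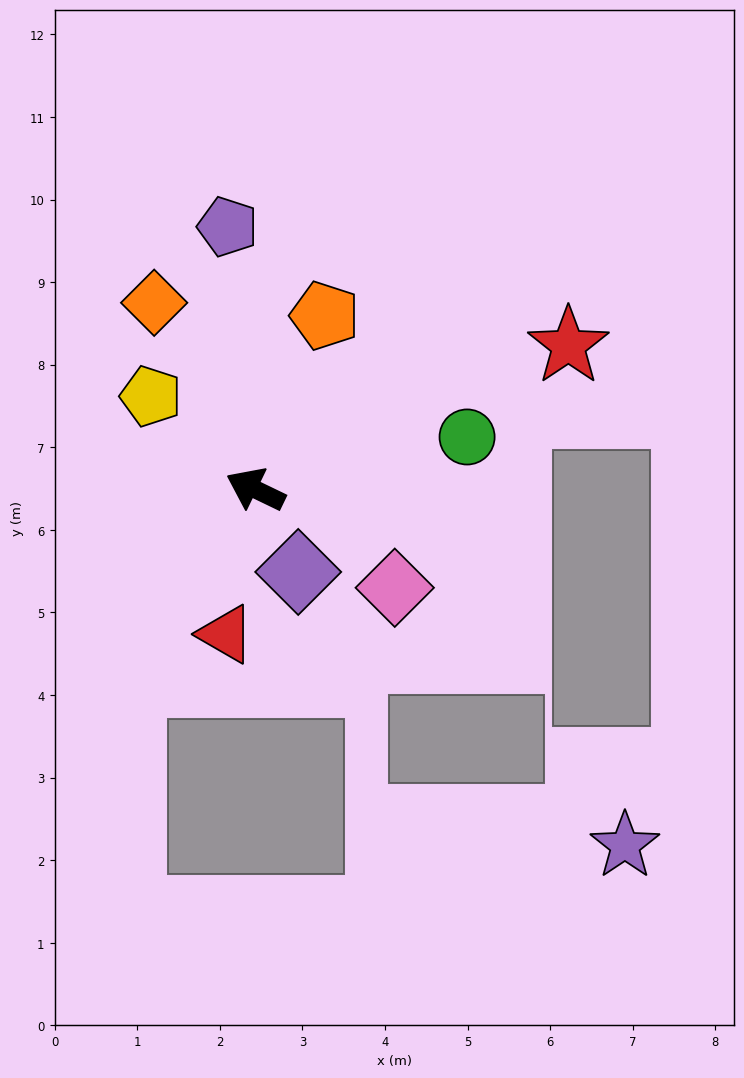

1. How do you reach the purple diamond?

turn left 143°, forward 1.1 m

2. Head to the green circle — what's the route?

turn right 140°, forward 2.6 m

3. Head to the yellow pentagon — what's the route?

turn right 16°, forward 1.7 m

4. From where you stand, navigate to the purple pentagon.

turn right 58°, forward 3.2 m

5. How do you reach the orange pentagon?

turn right 86°, forward 2.3 m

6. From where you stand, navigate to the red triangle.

turn left 104°, forward 1.8 m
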